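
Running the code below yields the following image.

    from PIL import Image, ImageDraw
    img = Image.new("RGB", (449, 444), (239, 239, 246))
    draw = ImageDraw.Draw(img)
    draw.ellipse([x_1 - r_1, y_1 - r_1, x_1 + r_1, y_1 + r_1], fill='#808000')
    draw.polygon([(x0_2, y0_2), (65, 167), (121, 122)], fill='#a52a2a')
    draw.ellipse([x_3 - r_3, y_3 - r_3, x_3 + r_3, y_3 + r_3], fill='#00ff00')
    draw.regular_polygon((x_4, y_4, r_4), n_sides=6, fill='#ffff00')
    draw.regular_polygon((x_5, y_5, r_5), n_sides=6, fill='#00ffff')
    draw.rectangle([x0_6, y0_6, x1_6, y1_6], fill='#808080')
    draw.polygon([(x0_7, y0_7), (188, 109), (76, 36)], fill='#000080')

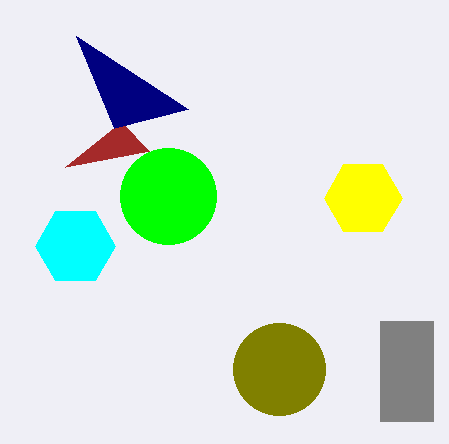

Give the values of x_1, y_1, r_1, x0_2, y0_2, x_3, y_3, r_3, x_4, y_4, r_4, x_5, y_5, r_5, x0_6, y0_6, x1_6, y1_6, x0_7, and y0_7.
x_1 = 279; y_1 = 369; r_1 = 46; x0_2 = 149; y0_2 = 151; x_3 = 168; y_3 = 196; r_3 = 48; x_4 = 363; y_4 = 198; r_4 = 39; x_5 = 75; y_5 = 246; r_5 = 40; x0_6 = 380; y0_6 = 321; x1_6 = 433; y1_6 = 421; x0_7 = 114; y0_7 = 128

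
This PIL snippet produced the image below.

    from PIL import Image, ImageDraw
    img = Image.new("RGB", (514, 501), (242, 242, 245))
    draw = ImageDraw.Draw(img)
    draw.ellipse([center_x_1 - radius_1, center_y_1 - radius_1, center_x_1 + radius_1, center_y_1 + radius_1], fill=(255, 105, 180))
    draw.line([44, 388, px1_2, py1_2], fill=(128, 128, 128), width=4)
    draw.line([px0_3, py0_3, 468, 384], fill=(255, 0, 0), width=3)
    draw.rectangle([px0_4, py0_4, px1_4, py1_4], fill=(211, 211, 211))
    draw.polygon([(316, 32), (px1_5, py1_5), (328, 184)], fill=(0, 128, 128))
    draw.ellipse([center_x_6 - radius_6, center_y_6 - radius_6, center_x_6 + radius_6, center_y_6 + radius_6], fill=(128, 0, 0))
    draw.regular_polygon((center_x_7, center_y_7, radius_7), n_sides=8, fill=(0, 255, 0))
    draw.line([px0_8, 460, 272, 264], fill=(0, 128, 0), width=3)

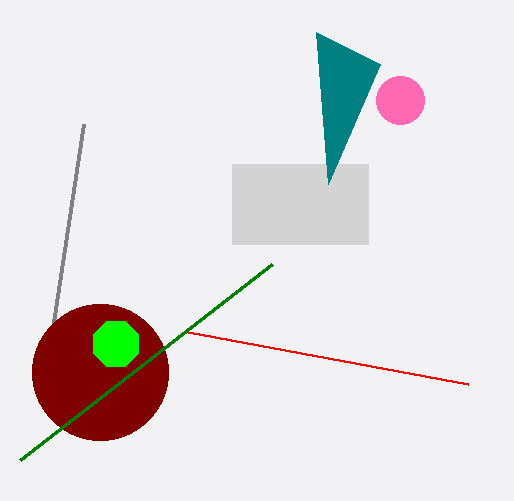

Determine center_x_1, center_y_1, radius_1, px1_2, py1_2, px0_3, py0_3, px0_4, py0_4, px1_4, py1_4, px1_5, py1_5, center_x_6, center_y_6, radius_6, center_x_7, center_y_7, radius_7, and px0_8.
center_x_1 = 400, center_y_1 = 100, radius_1 = 24, px1_2 = 84, py1_2 = 124, px0_3 = 188, py0_3 = 332, px0_4 = 232, py0_4 = 164, px1_4 = 368, py1_4 = 244, px1_5 = 380, py1_5 = 64, center_x_6 = 100, center_y_6 = 372, radius_6 = 68, center_x_7 = 116, center_y_7 = 344, radius_7 = 24, px0_8 = 20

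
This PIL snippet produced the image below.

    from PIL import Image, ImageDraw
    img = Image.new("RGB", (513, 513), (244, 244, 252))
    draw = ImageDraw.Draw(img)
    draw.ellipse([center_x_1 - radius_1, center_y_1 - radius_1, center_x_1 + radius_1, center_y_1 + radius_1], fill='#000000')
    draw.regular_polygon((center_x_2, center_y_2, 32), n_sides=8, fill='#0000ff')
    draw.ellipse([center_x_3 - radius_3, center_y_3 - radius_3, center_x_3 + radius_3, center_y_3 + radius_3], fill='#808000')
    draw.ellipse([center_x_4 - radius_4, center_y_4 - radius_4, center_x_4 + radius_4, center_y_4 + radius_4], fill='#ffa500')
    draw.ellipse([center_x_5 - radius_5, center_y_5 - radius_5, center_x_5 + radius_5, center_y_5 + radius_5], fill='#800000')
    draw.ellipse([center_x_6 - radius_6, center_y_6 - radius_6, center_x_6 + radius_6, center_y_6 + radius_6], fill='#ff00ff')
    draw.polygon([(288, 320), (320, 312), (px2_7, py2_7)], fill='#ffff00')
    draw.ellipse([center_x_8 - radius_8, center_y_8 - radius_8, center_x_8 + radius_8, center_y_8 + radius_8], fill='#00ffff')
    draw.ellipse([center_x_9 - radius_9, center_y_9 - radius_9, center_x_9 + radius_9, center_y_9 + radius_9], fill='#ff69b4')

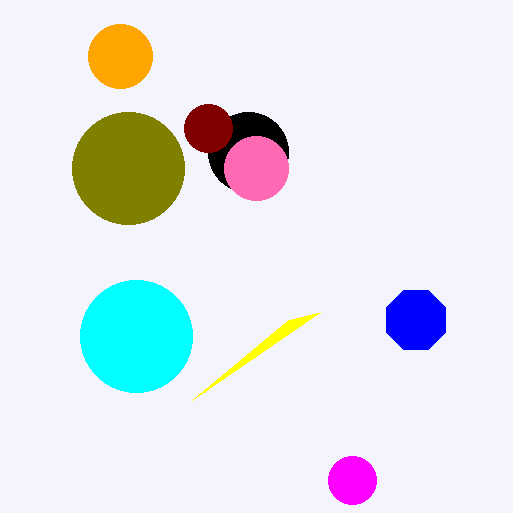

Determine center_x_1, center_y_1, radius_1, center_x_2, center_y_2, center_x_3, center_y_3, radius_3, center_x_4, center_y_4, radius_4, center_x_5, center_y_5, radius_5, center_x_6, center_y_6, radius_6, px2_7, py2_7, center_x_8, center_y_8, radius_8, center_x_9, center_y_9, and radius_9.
center_x_1 = 248, center_y_1 = 152, radius_1 = 40, center_x_2 = 416, center_y_2 = 320, center_x_3 = 128, center_y_3 = 168, radius_3 = 56, center_x_4 = 120, center_y_4 = 56, radius_4 = 32, center_x_5 = 208, center_y_5 = 128, radius_5 = 24, center_x_6 = 352, center_y_6 = 480, radius_6 = 24, px2_7 = 192, py2_7 = 400, center_x_8 = 136, center_y_8 = 336, radius_8 = 56, center_x_9 = 256, center_y_9 = 168, radius_9 = 32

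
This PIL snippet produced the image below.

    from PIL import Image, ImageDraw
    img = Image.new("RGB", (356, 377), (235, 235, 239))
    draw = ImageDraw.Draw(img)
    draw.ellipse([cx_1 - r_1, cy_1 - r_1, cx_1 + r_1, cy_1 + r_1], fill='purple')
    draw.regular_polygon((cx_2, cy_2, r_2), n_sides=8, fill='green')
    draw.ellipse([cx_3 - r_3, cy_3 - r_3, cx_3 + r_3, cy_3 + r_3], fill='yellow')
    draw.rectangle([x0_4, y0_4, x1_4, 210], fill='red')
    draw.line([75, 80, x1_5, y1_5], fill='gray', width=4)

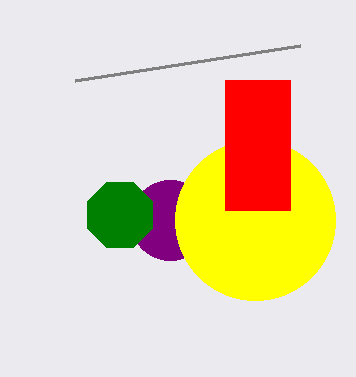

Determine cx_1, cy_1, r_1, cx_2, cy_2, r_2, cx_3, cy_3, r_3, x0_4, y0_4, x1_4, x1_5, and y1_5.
cx_1 = 170
cy_1 = 220
r_1 = 40
cx_2 = 120
cy_2 = 215
r_2 = 35
cx_3 = 255
cy_3 = 220
r_3 = 80
x0_4 = 225
y0_4 = 80
x1_4 = 290
x1_5 = 300
y1_5 = 45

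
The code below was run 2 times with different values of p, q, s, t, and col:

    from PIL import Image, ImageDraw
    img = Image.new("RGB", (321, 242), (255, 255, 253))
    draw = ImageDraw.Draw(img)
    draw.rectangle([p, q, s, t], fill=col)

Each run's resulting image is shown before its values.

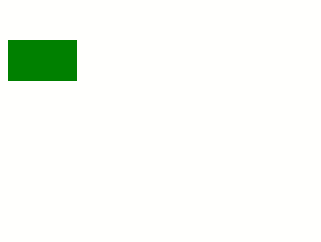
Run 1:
p = 8; q = 40; s = 76; t = 80; col = 'green'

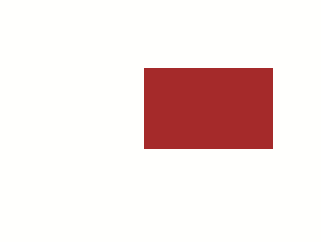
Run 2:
p = 144; q = 68; s = 272; t = 148; col = 'brown'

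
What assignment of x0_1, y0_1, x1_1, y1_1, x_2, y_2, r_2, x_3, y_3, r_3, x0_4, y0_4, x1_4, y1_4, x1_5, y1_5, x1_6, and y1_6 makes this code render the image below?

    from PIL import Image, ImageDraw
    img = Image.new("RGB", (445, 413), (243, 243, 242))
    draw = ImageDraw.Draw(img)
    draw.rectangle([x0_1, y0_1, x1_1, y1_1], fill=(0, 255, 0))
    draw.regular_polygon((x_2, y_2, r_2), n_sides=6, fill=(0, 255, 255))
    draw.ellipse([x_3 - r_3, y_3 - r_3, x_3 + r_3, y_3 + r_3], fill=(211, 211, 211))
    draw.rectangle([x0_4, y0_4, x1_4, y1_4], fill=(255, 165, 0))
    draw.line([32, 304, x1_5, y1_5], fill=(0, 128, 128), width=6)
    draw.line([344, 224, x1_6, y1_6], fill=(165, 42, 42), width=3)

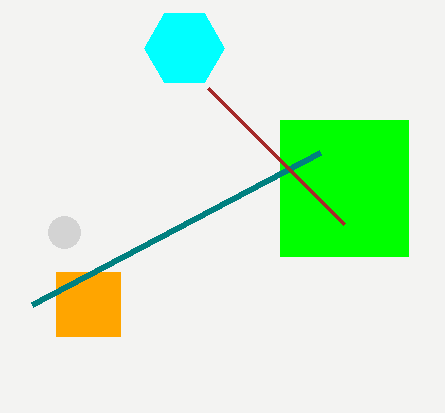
x0_1 = 280
y0_1 = 120
x1_1 = 408
y1_1 = 256
x_2 = 184
y_2 = 48
r_2 = 40
x_3 = 64
y_3 = 232
r_3 = 16
x0_4 = 56
y0_4 = 272
x1_4 = 120
y1_4 = 336
x1_5 = 320
y1_5 = 152
x1_6 = 208
y1_6 = 88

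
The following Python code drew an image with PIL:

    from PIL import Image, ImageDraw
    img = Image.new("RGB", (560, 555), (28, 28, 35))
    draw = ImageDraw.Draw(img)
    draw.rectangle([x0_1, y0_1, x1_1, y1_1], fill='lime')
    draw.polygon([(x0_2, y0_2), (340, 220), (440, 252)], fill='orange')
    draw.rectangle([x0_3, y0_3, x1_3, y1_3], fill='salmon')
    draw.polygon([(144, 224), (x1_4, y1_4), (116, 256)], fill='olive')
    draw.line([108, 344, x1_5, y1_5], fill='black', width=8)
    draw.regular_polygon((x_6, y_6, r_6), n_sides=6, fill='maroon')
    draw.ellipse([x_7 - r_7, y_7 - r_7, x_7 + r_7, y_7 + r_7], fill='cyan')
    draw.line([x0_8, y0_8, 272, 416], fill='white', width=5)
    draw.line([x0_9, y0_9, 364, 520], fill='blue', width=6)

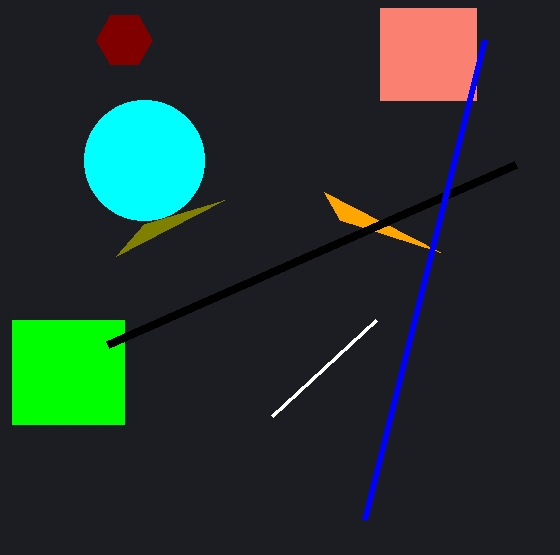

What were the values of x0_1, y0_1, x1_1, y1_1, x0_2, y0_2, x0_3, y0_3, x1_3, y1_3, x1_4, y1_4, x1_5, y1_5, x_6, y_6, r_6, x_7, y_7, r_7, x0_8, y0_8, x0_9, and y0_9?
x0_1 = 12; y0_1 = 320; x1_1 = 124; y1_1 = 424; x0_2 = 324; y0_2 = 192; x0_3 = 380; y0_3 = 8; x1_3 = 476; y1_3 = 100; x1_4 = 224; y1_4 = 200; x1_5 = 516; y1_5 = 164; x_6 = 124; y_6 = 40; r_6 = 28; x_7 = 144; y_7 = 160; r_7 = 60; x0_8 = 376; y0_8 = 320; x0_9 = 484; y0_9 = 40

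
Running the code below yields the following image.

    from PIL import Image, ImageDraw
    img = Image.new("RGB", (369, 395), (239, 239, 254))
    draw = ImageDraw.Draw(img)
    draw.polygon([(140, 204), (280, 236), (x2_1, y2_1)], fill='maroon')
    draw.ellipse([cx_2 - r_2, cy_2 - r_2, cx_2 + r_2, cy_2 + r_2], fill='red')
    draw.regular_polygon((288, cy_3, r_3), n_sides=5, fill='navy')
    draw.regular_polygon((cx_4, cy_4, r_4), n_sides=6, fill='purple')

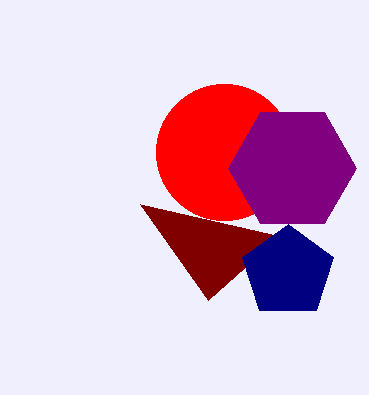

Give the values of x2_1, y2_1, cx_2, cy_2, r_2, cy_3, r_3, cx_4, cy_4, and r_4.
x2_1 = 208
y2_1 = 300
cx_2 = 224
cy_2 = 152
r_2 = 68
cy_3 = 272
r_3 = 48
cx_4 = 292
cy_4 = 168
r_4 = 64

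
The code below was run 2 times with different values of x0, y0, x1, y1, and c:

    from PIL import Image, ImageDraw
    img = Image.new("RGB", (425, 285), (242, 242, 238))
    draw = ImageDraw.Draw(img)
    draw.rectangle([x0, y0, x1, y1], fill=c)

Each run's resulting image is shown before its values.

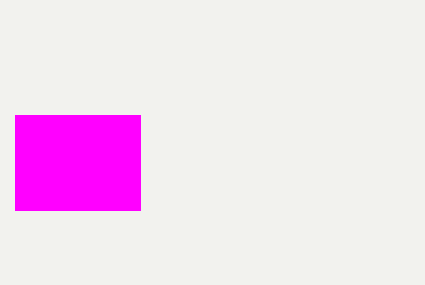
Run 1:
x0 = 15
y0 = 115
x1 = 140
y1 = 210
c = 'magenta'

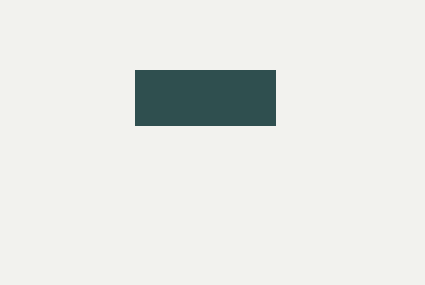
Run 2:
x0 = 135, y0 = 70, x1 = 275, y1 = 125, c = 'darkslategray'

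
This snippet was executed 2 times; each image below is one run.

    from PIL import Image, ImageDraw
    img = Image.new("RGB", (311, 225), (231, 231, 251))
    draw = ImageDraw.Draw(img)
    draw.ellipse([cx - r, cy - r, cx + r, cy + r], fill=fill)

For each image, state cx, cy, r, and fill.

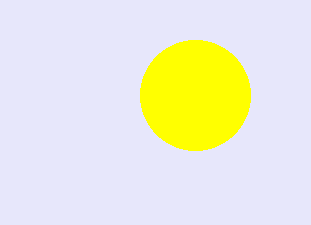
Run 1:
cx = 195; cy = 95; r = 55; fill = 'yellow'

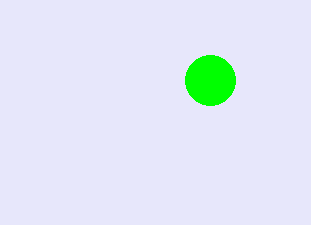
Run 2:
cx = 210, cy = 80, r = 25, fill = 'lime'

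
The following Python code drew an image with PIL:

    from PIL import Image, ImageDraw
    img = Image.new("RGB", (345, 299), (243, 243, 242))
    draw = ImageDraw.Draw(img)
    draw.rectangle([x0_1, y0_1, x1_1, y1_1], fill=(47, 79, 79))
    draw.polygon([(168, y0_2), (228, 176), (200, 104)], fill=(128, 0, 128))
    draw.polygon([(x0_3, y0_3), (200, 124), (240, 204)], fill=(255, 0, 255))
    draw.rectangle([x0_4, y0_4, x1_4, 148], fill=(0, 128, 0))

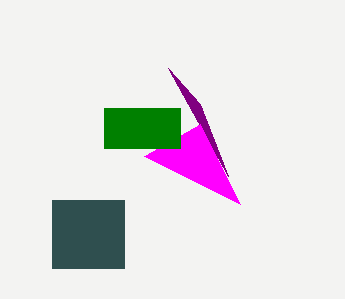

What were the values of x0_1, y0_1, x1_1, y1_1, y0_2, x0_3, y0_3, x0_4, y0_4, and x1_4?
x0_1 = 52; y0_1 = 200; x1_1 = 124; y1_1 = 268; y0_2 = 68; x0_3 = 144; y0_3 = 156; x0_4 = 104; y0_4 = 108; x1_4 = 180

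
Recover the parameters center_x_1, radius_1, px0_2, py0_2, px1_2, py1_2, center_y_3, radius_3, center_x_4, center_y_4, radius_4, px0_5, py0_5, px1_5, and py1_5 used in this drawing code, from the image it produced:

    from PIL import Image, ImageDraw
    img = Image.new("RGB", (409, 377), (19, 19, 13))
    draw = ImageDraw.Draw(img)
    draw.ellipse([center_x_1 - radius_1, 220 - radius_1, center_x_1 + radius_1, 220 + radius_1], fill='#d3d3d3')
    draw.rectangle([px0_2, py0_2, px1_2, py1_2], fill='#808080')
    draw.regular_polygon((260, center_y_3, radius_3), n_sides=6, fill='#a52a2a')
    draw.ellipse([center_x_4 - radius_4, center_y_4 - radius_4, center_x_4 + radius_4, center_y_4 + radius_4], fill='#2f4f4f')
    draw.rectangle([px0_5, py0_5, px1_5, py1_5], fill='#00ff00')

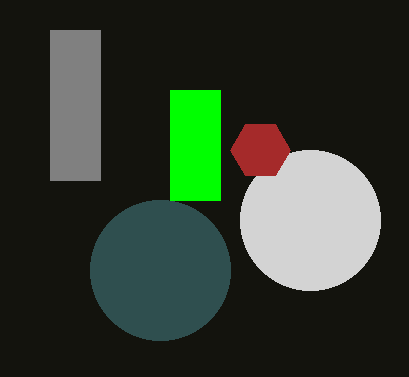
center_x_1 = 310
radius_1 = 70
px0_2 = 50
py0_2 = 30
px1_2 = 100
py1_2 = 180
center_y_3 = 150
radius_3 = 30
center_x_4 = 160
center_y_4 = 270
radius_4 = 70
px0_5 = 170
py0_5 = 90
px1_5 = 220
py1_5 = 200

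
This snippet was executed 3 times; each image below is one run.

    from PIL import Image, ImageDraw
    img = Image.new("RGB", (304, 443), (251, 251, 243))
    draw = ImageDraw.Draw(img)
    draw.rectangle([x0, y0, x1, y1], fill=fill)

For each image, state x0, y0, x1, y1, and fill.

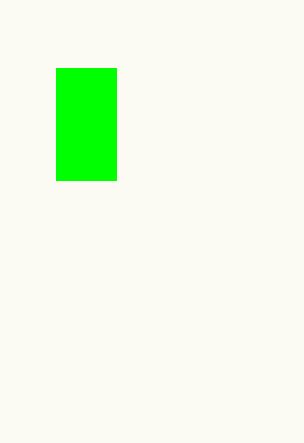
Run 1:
x0 = 56; y0 = 68; x1 = 116; y1 = 180; fill = 'lime'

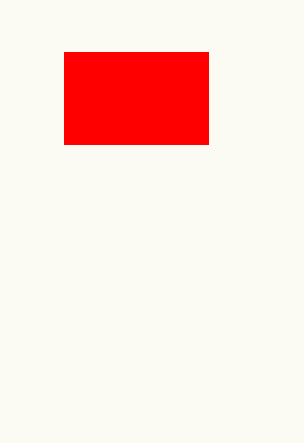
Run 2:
x0 = 64
y0 = 52
x1 = 208
y1 = 144
fill = 'red'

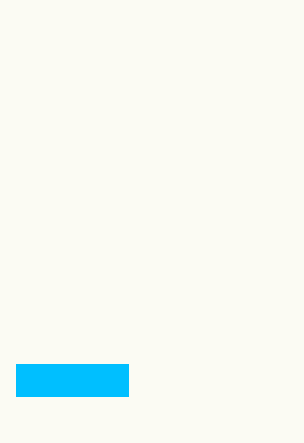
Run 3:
x0 = 16
y0 = 364
x1 = 128
y1 = 396
fill = 'deepskyblue'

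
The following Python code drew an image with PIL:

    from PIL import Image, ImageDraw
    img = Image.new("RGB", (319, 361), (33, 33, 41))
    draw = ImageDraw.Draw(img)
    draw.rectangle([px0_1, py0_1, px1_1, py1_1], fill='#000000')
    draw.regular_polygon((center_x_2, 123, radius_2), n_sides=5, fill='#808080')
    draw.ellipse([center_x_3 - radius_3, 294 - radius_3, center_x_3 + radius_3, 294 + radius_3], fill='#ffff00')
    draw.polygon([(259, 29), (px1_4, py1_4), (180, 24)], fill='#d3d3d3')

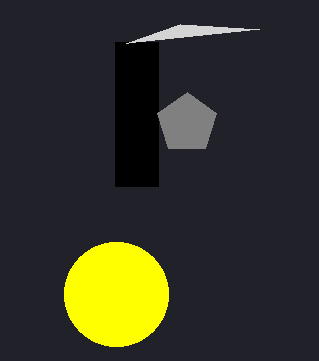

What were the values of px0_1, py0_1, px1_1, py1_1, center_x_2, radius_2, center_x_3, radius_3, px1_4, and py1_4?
px0_1 = 115, py0_1 = 42, px1_1 = 158, py1_1 = 186, center_x_2 = 187, radius_2 = 31, center_x_3 = 116, radius_3 = 52, px1_4 = 126, py1_4 = 43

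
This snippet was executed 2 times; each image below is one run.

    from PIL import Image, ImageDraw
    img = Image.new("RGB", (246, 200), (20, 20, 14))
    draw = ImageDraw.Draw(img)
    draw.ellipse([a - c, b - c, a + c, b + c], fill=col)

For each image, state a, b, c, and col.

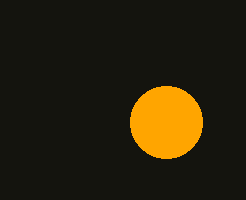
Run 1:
a = 166, b = 122, c = 36, col = 'orange'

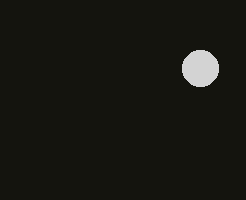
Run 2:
a = 200; b = 68; c = 18; col = 'lightgray'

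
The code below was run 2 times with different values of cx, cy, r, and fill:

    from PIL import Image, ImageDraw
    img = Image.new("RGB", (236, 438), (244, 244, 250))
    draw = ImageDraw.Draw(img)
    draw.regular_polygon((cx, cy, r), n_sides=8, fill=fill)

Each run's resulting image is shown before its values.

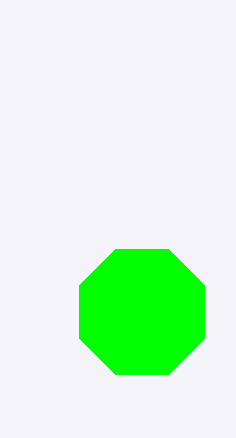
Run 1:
cx = 142
cy = 312
r = 68
fill = 'lime'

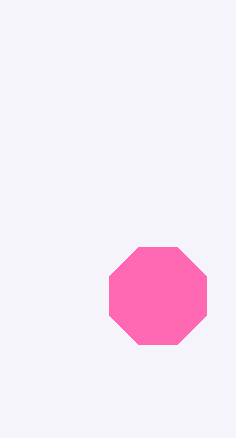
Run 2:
cx = 158
cy = 296
r = 52
fill = 'hotpink'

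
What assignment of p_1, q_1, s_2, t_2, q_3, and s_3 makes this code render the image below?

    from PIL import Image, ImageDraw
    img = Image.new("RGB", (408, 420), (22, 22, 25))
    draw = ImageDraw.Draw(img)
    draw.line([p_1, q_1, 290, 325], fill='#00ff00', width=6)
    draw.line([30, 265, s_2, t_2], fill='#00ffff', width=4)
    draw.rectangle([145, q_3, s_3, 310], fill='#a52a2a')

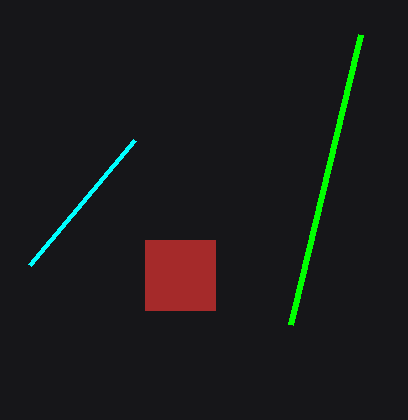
p_1 = 360; q_1 = 35; s_2 = 135; t_2 = 140; q_3 = 240; s_3 = 215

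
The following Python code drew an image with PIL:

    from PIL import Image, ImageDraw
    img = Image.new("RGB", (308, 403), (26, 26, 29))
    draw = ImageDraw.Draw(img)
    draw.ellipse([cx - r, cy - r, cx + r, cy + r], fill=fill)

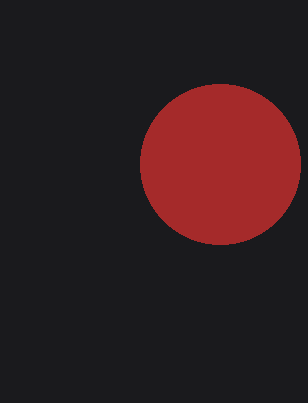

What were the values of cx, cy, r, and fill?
cx = 220; cy = 164; r = 80; fill = 'brown'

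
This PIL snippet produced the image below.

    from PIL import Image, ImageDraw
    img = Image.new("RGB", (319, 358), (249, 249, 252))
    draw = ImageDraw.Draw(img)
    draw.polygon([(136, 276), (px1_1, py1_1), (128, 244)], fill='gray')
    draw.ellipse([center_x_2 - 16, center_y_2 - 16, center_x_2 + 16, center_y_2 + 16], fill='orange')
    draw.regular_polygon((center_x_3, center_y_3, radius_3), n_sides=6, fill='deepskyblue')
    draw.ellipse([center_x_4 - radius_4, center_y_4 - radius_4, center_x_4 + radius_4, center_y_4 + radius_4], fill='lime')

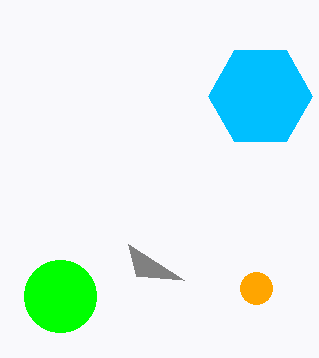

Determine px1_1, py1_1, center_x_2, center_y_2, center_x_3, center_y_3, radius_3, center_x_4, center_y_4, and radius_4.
px1_1 = 184
py1_1 = 280
center_x_2 = 256
center_y_2 = 288
center_x_3 = 260
center_y_3 = 96
radius_3 = 52
center_x_4 = 60
center_y_4 = 296
radius_4 = 36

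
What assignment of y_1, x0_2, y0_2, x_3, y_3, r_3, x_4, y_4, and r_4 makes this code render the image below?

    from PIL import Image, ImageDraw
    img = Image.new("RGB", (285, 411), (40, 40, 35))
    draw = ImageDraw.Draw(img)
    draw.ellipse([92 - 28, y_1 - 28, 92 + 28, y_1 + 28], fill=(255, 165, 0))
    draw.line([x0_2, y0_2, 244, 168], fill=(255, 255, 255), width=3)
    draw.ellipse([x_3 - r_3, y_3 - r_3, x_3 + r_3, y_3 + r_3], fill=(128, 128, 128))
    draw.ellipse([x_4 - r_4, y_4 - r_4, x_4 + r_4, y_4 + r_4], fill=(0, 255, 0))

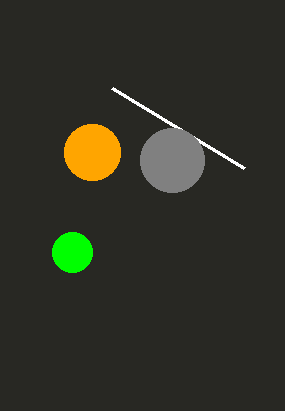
y_1 = 152, x0_2 = 112, y0_2 = 88, x_3 = 172, y_3 = 160, r_3 = 32, x_4 = 72, y_4 = 252, r_4 = 20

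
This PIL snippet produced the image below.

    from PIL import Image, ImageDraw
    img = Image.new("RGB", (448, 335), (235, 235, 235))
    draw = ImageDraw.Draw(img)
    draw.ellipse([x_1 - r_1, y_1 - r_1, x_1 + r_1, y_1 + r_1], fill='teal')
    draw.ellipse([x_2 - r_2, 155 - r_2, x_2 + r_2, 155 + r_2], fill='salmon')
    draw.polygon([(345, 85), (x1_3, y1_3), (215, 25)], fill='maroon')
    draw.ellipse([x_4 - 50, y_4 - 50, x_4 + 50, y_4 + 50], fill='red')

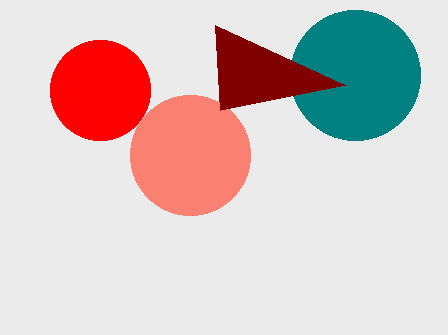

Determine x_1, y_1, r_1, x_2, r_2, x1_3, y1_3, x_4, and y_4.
x_1 = 355
y_1 = 75
r_1 = 65
x_2 = 190
r_2 = 60
x1_3 = 220
y1_3 = 110
x_4 = 100
y_4 = 90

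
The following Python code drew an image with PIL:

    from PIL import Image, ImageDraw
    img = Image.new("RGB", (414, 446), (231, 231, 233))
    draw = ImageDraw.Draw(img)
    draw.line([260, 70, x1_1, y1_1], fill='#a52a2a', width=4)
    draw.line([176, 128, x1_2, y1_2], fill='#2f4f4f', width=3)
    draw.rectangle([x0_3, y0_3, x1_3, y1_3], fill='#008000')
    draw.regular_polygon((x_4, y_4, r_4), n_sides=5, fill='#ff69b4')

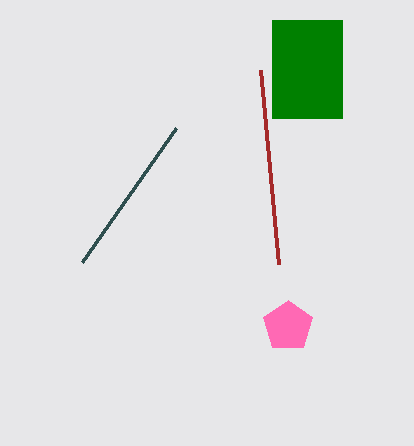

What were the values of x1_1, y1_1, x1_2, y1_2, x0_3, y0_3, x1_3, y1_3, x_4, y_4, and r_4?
x1_1 = 278; y1_1 = 264; x1_2 = 82; y1_2 = 262; x0_3 = 272; y0_3 = 20; x1_3 = 342; y1_3 = 118; x_4 = 288; y_4 = 326; r_4 = 26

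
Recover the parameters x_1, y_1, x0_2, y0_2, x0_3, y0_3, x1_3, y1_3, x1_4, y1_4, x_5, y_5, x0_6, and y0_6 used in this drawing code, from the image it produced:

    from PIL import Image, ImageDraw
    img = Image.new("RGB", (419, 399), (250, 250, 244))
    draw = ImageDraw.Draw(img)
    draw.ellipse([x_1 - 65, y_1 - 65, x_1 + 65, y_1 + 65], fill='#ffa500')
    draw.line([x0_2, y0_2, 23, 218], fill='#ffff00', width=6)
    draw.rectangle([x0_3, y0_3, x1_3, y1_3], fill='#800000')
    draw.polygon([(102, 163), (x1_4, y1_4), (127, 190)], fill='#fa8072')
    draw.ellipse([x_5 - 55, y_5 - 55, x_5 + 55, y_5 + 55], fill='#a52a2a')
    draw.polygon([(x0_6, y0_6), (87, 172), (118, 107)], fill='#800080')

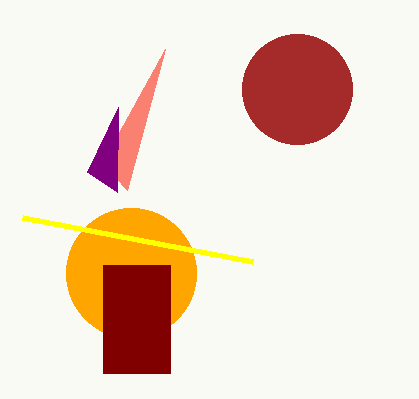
x_1 = 131, y_1 = 273, x0_2 = 253, y0_2 = 262, x0_3 = 103, y0_3 = 265, x1_3 = 170, y1_3 = 373, x1_4 = 165, y1_4 = 49, x_5 = 297, y_5 = 89, x0_6 = 117, y0_6 = 192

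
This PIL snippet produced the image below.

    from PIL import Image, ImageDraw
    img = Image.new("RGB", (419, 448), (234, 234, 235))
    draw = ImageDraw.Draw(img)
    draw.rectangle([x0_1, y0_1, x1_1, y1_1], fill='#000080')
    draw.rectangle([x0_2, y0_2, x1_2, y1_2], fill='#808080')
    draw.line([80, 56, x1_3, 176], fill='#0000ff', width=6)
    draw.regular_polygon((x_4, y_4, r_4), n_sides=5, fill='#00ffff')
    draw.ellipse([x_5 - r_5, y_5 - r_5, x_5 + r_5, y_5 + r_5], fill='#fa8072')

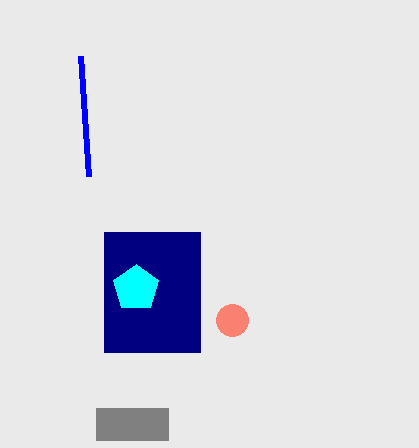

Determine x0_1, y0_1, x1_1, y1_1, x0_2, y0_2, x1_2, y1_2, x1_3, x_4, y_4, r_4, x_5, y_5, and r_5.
x0_1 = 104, y0_1 = 232, x1_1 = 200, y1_1 = 352, x0_2 = 96, y0_2 = 408, x1_2 = 168, y1_2 = 440, x1_3 = 88, x_4 = 136, y_4 = 288, r_4 = 24, x_5 = 232, y_5 = 320, r_5 = 16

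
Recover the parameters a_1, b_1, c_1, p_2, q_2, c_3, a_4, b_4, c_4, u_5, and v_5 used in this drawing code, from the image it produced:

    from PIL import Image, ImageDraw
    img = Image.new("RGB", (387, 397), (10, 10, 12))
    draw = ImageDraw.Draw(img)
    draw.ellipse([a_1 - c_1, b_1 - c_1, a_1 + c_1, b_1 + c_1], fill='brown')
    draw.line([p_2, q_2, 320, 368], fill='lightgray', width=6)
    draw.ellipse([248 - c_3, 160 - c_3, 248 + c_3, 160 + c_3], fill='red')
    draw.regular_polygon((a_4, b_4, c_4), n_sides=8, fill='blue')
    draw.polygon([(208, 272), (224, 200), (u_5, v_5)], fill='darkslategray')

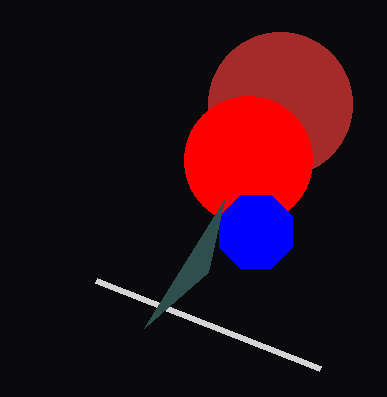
a_1 = 280
b_1 = 104
c_1 = 72
p_2 = 96
q_2 = 280
c_3 = 64
a_4 = 256
b_4 = 232
c_4 = 40
u_5 = 144
v_5 = 328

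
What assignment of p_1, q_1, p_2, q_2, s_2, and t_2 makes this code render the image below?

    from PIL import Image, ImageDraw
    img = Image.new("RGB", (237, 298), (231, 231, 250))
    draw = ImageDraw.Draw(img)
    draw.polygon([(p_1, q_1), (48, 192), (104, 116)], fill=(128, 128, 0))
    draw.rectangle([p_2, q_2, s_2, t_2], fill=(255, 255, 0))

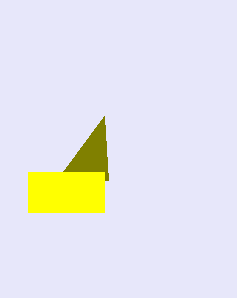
p_1 = 108
q_1 = 180
p_2 = 28
q_2 = 172
s_2 = 104
t_2 = 212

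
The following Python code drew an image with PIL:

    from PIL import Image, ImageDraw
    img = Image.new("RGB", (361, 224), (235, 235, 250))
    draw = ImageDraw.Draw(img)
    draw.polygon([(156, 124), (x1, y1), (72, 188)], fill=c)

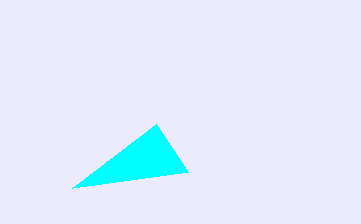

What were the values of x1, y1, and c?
x1 = 188, y1 = 172, c = 'cyan'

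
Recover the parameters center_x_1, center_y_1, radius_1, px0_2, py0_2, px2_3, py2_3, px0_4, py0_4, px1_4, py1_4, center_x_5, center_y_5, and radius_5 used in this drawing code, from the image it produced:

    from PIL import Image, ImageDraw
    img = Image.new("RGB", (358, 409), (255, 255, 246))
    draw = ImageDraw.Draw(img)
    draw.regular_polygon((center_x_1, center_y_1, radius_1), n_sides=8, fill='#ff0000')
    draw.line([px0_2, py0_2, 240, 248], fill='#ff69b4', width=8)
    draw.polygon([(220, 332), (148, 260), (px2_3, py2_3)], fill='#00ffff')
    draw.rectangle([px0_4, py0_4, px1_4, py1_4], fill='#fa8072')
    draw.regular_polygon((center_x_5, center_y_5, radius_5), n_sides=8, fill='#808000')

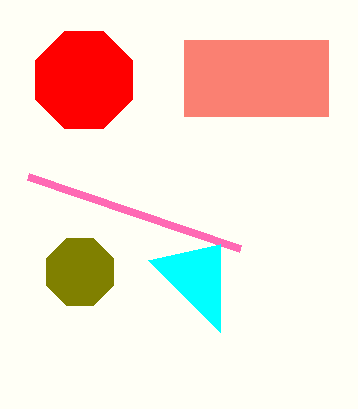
center_x_1 = 84; center_y_1 = 80; radius_1 = 52; px0_2 = 28; py0_2 = 176; px2_3 = 220; py2_3 = 244; px0_4 = 184; py0_4 = 40; px1_4 = 328; py1_4 = 116; center_x_5 = 80; center_y_5 = 272; radius_5 = 36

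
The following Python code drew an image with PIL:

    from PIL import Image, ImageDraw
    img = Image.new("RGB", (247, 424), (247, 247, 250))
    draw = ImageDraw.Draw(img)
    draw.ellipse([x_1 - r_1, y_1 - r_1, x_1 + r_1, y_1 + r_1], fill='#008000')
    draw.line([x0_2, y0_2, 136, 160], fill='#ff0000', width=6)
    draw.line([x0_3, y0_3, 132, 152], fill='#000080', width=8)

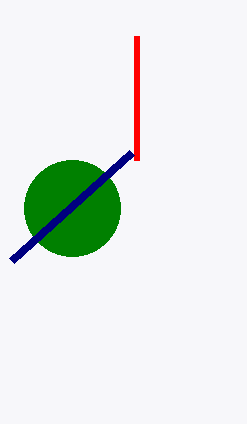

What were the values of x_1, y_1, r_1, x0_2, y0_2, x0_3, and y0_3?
x_1 = 72
y_1 = 208
r_1 = 48
x0_2 = 136
y0_2 = 36
x0_3 = 12
y0_3 = 260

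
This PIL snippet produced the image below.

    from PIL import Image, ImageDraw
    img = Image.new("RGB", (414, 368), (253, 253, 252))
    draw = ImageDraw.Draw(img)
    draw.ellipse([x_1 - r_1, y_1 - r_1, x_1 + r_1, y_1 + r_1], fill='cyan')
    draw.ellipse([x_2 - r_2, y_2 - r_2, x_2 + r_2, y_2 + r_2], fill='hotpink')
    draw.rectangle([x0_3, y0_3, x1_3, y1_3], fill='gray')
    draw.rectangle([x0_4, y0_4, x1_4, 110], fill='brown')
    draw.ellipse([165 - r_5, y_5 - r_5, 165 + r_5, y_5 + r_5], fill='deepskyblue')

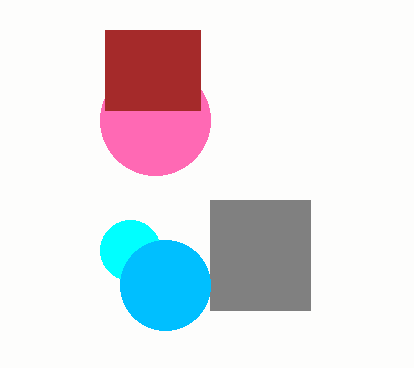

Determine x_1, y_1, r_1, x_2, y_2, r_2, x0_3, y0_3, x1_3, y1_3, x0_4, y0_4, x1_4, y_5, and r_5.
x_1 = 130; y_1 = 250; r_1 = 30; x_2 = 155; y_2 = 120; r_2 = 55; x0_3 = 210; y0_3 = 200; x1_3 = 310; y1_3 = 310; x0_4 = 105; y0_4 = 30; x1_4 = 200; y_5 = 285; r_5 = 45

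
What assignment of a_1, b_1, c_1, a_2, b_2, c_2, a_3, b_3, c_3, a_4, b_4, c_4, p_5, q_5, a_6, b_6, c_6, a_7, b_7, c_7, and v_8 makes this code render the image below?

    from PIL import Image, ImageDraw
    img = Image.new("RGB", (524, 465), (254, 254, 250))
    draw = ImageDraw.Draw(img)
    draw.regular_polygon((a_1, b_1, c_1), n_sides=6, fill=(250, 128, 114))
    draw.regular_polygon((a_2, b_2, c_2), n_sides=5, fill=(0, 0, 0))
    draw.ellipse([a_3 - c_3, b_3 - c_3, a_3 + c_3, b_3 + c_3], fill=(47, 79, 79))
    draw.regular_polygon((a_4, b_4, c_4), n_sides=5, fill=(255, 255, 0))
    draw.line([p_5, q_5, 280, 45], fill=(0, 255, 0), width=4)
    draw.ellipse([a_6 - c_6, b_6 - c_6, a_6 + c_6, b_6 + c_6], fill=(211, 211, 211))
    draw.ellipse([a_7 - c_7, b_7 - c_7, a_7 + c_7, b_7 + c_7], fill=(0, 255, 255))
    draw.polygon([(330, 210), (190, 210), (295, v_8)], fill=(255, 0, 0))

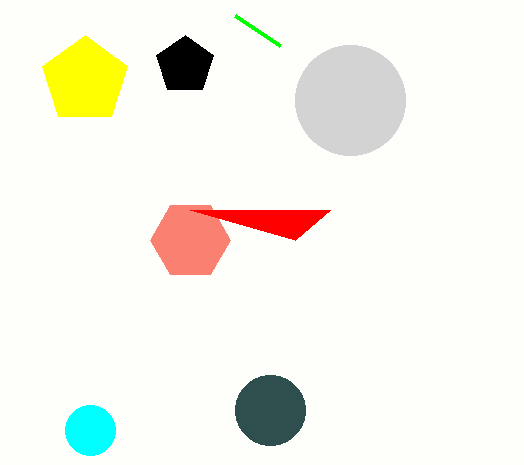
a_1 = 190
b_1 = 240
c_1 = 40
a_2 = 185
b_2 = 65
c_2 = 30
a_3 = 270
b_3 = 410
c_3 = 35
a_4 = 85
b_4 = 80
c_4 = 45
p_5 = 235
q_5 = 15
a_6 = 350
b_6 = 100
c_6 = 55
a_7 = 90
b_7 = 430
c_7 = 25
v_8 = 240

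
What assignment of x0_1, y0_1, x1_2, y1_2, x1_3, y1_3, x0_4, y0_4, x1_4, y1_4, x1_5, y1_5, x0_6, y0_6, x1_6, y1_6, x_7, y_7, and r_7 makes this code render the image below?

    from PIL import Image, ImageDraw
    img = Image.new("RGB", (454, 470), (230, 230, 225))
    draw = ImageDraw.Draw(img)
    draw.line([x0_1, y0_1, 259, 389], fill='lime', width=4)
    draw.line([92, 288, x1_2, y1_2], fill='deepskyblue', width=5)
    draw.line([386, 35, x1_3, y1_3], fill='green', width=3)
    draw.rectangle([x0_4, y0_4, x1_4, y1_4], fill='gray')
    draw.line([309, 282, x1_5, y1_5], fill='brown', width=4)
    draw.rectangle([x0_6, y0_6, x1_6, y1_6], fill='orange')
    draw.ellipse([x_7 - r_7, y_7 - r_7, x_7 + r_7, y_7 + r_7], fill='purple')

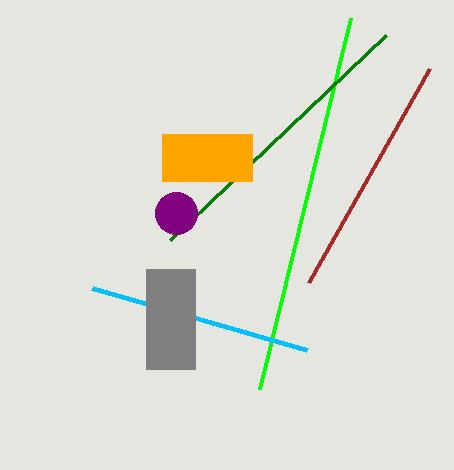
x0_1 = 350
y0_1 = 18
x1_2 = 307
y1_2 = 350
x1_3 = 170
y1_3 = 240
x0_4 = 146
y0_4 = 269
x1_4 = 195
y1_4 = 369
x1_5 = 430
y1_5 = 68
x0_6 = 162
y0_6 = 134
x1_6 = 252
y1_6 = 181
x_7 = 176
y_7 = 213
r_7 = 21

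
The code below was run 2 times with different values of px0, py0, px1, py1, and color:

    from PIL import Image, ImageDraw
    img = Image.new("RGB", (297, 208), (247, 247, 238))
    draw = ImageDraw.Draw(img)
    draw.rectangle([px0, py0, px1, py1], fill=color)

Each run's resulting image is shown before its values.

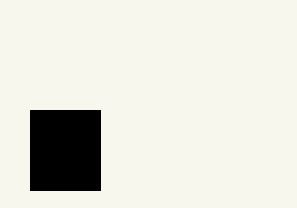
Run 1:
px0 = 30, py0 = 110, px1 = 100, py1 = 190, color = 'black'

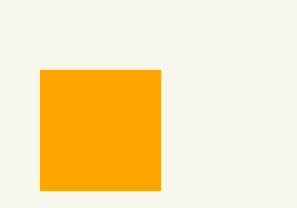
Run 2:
px0 = 40
py0 = 70
px1 = 160
py1 = 190
color = 'orange'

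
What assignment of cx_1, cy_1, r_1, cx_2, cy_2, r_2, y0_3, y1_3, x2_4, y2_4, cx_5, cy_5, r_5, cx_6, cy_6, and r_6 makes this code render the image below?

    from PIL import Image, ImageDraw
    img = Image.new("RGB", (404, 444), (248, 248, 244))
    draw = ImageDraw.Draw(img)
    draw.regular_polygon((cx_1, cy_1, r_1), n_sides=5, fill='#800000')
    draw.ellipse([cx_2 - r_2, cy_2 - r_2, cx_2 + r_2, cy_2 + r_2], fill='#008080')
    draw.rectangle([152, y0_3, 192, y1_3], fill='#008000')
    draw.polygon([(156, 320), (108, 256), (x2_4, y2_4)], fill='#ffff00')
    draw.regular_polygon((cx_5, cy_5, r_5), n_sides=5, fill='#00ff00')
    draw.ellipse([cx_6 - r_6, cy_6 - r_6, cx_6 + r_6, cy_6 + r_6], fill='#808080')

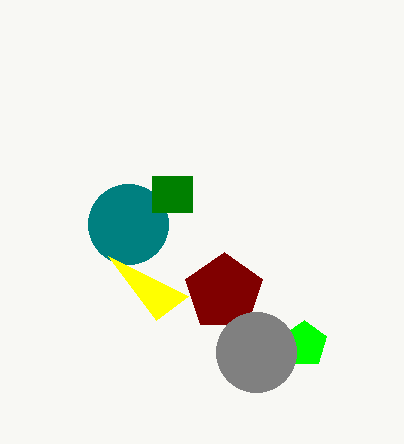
cx_1 = 224, cy_1 = 292, r_1 = 40, cx_2 = 128, cy_2 = 224, r_2 = 40, y0_3 = 176, y1_3 = 212, x2_4 = 188, y2_4 = 296, cx_5 = 304, cy_5 = 344, r_5 = 24, cx_6 = 256, cy_6 = 352, r_6 = 40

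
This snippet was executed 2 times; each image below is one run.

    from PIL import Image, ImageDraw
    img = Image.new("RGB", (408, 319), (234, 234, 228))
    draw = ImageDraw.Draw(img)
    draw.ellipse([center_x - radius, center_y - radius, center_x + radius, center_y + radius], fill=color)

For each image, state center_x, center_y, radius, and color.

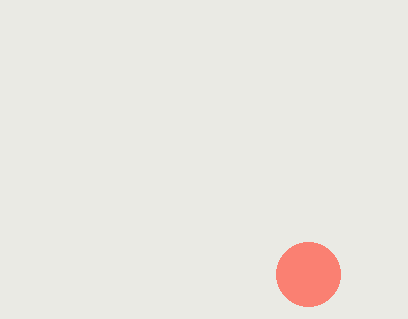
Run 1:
center_x = 308; center_y = 274; radius = 32; color = 'salmon'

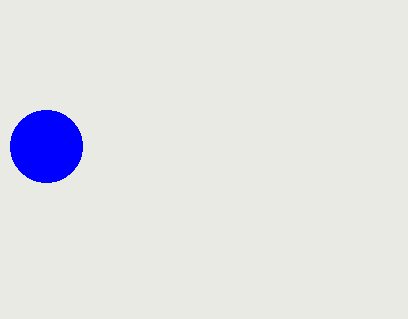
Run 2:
center_x = 46, center_y = 146, radius = 36, color = 'blue'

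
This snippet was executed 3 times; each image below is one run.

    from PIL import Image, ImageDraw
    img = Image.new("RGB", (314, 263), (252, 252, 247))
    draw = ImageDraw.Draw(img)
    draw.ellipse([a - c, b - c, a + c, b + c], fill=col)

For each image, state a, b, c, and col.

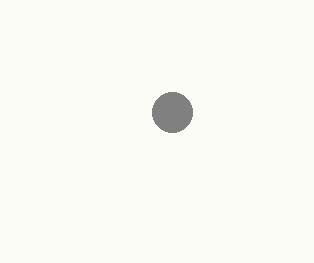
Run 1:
a = 172; b = 112; c = 20; col = 'gray'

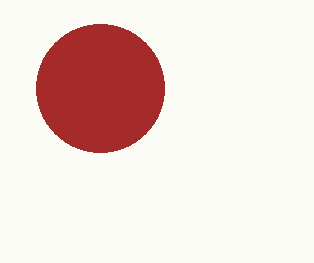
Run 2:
a = 100, b = 88, c = 64, col = 'brown'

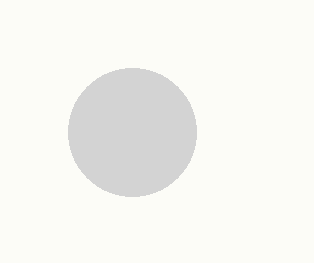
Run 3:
a = 132; b = 132; c = 64; col = 'lightgray'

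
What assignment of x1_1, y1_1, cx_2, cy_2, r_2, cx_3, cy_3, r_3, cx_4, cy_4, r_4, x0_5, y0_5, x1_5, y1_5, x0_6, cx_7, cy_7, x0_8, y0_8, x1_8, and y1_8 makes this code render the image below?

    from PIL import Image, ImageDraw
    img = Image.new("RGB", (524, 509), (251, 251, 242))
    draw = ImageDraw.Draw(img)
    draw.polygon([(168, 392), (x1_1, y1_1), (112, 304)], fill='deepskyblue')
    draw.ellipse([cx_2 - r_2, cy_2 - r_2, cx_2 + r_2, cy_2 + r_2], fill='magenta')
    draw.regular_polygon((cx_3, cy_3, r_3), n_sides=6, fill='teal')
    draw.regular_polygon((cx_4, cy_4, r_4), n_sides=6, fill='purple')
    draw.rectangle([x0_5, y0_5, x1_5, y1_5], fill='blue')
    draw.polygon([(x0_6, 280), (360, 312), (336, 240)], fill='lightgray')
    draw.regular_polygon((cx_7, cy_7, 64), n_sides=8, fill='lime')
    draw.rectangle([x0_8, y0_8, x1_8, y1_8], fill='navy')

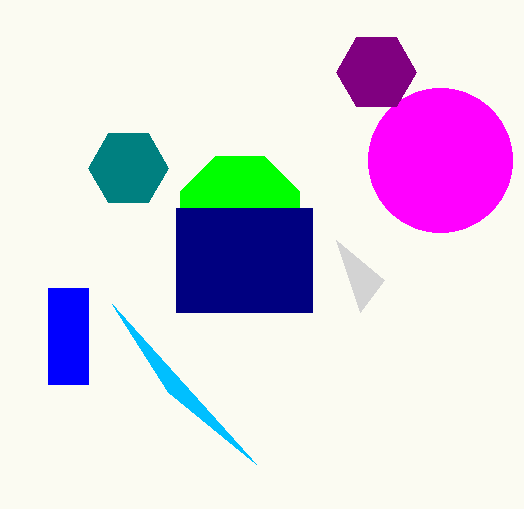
x1_1 = 256, y1_1 = 464, cx_2 = 440, cy_2 = 160, r_2 = 72, cx_3 = 128, cy_3 = 168, r_3 = 40, cx_4 = 376, cy_4 = 72, r_4 = 40, x0_5 = 48, y0_5 = 288, x1_5 = 88, y1_5 = 384, x0_6 = 384, cx_7 = 240, cy_7 = 216, x0_8 = 176, y0_8 = 208, x1_8 = 312, y1_8 = 312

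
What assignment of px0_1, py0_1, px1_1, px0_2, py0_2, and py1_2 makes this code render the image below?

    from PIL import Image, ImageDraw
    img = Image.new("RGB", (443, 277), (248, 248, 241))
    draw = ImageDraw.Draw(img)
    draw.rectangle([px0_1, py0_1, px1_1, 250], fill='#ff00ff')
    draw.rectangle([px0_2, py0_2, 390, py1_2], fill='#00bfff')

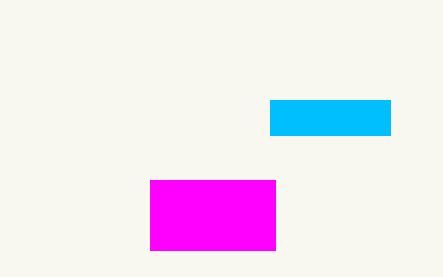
px0_1 = 150
py0_1 = 180
px1_1 = 275
px0_2 = 270
py0_2 = 100
py1_2 = 135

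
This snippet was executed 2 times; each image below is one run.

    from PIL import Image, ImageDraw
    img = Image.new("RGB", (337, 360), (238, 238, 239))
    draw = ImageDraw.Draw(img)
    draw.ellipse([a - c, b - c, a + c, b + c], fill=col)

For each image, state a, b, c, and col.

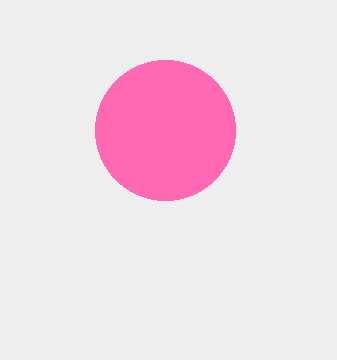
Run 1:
a = 165
b = 130
c = 70
col = 'hotpink'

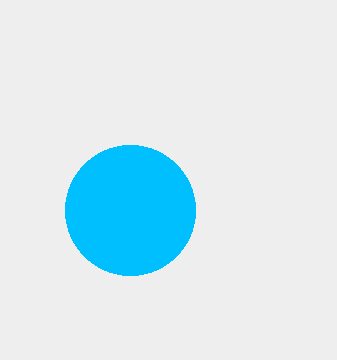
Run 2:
a = 130; b = 210; c = 65; col = 'deepskyblue'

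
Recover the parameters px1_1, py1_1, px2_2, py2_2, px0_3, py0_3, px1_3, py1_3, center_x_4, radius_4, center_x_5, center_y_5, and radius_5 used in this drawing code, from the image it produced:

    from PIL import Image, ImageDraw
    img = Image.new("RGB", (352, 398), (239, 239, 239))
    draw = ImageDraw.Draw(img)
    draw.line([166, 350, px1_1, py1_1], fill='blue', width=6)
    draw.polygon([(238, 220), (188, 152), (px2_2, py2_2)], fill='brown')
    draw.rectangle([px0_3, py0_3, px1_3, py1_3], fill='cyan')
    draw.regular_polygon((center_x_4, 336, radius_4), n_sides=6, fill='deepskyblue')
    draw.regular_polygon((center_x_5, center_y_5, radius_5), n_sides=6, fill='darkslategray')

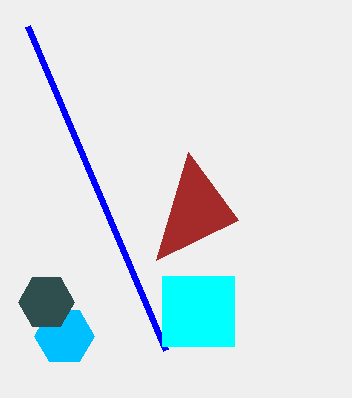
px1_1 = 28, py1_1 = 26, px2_2 = 156, py2_2 = 260, px0_3 = 162, py0_3 = 276, px1_3 = 234, py1_3 = 346, center_x_4 = 64, radius_4 = 30, center_x_5 = 46, center_y_5 = 302, radius_5 = 28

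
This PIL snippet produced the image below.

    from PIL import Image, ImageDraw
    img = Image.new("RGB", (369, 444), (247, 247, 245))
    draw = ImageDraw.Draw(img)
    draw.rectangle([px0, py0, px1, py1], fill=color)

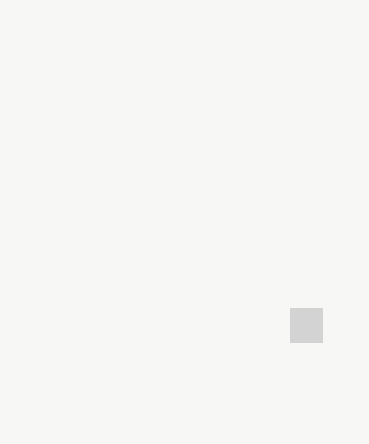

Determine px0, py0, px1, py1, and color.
px0 = 290
py0 = 308
px1 = 322
py1 = 342
color = 'lightgray'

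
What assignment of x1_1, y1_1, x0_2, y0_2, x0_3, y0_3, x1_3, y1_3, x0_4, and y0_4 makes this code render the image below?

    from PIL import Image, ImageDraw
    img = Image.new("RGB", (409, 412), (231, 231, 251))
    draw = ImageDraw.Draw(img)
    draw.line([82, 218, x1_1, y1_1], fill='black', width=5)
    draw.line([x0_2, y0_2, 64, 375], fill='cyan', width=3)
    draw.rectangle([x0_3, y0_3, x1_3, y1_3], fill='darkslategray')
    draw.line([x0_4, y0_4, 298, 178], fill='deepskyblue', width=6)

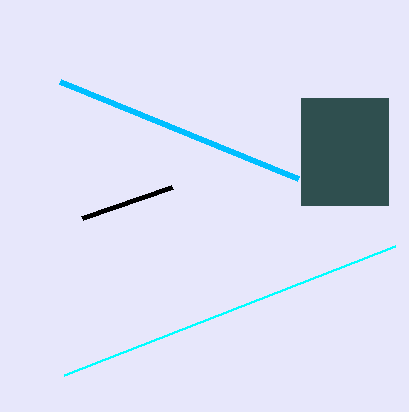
x1_1 = 172, y1_1 = 187, x0_2 = 395, y0_2 = 246, x0_3 = 301, y0_3 = 98, x1_3 = 388, y1_3 = 205, x0_4 = 60, y0_4 = 81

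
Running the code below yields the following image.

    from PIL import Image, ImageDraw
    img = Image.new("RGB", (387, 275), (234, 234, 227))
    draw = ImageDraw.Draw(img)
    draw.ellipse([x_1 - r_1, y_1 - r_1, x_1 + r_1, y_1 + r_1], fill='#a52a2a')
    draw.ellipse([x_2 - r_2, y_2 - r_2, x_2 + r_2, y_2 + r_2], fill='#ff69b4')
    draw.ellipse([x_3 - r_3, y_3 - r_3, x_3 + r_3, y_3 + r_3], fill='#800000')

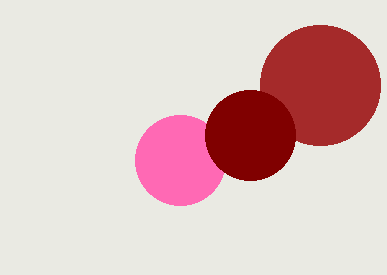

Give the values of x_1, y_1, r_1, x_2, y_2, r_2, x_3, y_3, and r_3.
x_1 = 320
y_1 = 85
r_1 = 60
x_2 = 180
y_2 = 160
r_2 = 45
x_3 = 250
y_3 = 135
r_3 = 45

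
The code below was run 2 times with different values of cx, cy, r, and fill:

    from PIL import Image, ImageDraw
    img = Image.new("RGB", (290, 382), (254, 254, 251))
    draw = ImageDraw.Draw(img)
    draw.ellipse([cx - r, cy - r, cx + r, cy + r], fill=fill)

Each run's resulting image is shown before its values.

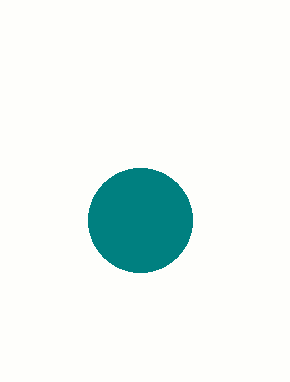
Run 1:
cx = 140; cy = 220; r = 52; fill = 'teal'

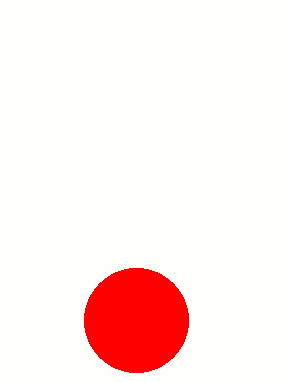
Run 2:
cx = 136; cy = 320; r = 52; fill = 'red'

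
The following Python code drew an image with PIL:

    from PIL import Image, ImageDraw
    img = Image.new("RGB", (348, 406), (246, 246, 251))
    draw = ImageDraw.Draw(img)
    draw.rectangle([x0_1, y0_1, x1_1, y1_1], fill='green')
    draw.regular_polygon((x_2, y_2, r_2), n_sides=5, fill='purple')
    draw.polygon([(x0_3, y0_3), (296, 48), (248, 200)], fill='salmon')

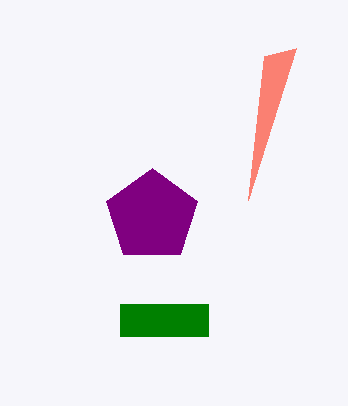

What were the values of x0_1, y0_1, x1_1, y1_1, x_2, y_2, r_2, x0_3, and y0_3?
x0_1 = 120; y0_1 = 304; x1_1 = 208; y1_1 = 336; x_2 = 152; y_2 = 216; r_2 = 48; x0_3 = 264; y0_3 = 56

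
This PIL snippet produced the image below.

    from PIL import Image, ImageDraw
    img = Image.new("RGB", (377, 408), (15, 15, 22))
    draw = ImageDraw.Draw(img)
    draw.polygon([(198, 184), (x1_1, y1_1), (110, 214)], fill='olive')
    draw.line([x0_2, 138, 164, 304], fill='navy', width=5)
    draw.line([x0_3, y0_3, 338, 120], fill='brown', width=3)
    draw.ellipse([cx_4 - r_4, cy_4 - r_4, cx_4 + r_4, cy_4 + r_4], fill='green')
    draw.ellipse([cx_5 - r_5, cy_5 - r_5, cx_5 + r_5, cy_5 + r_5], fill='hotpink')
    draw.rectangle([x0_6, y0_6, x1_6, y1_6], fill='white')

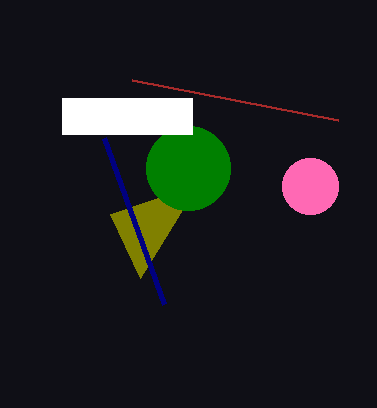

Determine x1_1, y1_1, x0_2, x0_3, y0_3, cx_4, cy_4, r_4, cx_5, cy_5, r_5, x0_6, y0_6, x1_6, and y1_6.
x1_1 = 140; y1_1 = 278; x0_2 = 104; x0_3 = 132; y0_3 = 80; cx_4 = 188; cy_4 = 168; r_4 = 42; cx_5 = 310; cy_5 = 186; r_5 = 28; x0_6 = 62; y0_6 = 98; x1_6 = 192; y1_6 = 134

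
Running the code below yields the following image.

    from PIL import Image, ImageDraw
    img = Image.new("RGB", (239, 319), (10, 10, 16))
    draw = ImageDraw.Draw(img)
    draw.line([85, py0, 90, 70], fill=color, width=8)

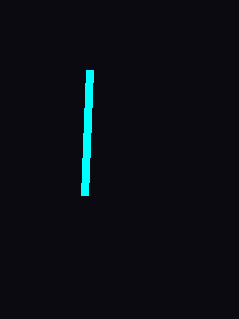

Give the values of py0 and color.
py0 = 195
color = 'cyan'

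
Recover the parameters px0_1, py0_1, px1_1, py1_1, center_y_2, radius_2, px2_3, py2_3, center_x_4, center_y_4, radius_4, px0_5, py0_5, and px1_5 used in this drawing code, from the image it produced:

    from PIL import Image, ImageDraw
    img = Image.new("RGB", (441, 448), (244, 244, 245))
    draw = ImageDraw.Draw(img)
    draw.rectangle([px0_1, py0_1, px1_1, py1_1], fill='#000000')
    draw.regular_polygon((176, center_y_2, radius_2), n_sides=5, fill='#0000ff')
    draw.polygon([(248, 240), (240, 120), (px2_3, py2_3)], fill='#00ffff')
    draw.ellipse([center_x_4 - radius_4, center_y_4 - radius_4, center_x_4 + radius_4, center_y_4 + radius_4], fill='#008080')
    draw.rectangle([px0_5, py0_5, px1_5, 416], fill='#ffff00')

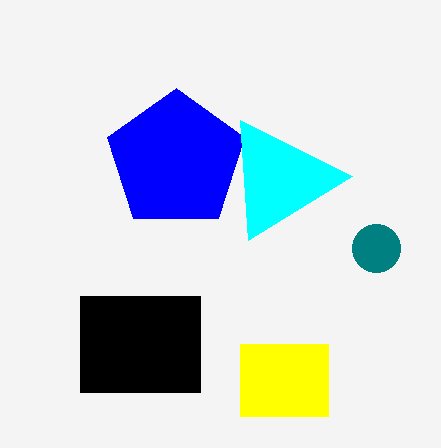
px0_1 = 80, py0_1 = 296, px1_1 = 200, py1_1 = 392, center_y_2 = 160, radius_2 = 72, px2_3 = 352, py2_3 = 176, center_x_4 = 376, center_y_4 = 248, radius_4 = 24, px0_5 = 240, py0_5 = 344, px1_5 = 328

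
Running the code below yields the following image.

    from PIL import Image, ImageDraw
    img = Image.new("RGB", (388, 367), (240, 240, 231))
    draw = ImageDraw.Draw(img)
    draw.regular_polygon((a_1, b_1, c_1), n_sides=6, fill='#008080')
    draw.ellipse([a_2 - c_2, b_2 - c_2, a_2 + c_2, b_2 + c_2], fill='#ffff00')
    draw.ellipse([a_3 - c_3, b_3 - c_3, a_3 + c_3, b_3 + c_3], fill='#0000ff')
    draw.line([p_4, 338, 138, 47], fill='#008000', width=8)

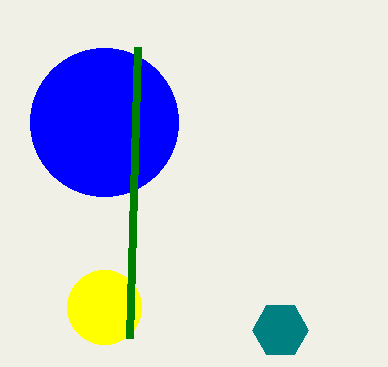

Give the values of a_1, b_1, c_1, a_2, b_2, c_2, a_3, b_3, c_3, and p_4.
a_1 = 280
b_1 = 330
c_1 = 28
a_2 = 104
b_2 = 307
c_2 = 37
a_3 = 104
b_3 = 122
c_3 = 74
p_4 = 130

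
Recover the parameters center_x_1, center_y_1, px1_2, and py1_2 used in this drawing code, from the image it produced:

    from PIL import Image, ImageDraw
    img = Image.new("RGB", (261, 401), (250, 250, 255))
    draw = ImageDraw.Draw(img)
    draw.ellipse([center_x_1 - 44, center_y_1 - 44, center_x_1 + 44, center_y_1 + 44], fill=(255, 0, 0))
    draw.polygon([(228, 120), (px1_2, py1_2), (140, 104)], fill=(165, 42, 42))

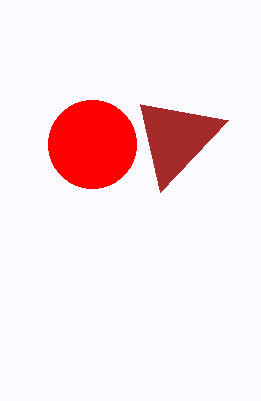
center_x_1 = 92; center_y_1 = 144; px1_2 = 160; py1_2 = 192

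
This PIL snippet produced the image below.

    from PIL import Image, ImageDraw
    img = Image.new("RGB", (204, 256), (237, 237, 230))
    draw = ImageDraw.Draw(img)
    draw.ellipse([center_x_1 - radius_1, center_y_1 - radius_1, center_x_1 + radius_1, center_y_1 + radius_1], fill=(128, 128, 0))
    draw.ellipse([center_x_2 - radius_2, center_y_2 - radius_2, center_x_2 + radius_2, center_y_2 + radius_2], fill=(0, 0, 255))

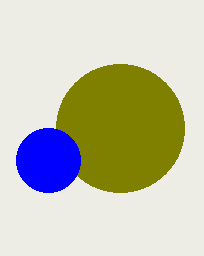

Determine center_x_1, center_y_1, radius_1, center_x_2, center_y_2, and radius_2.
center_x_1 = 120
center_y_1 = 128
radius_1 = 64
center_x_2 = 48
center_y_2 = 160
radius_2 = 32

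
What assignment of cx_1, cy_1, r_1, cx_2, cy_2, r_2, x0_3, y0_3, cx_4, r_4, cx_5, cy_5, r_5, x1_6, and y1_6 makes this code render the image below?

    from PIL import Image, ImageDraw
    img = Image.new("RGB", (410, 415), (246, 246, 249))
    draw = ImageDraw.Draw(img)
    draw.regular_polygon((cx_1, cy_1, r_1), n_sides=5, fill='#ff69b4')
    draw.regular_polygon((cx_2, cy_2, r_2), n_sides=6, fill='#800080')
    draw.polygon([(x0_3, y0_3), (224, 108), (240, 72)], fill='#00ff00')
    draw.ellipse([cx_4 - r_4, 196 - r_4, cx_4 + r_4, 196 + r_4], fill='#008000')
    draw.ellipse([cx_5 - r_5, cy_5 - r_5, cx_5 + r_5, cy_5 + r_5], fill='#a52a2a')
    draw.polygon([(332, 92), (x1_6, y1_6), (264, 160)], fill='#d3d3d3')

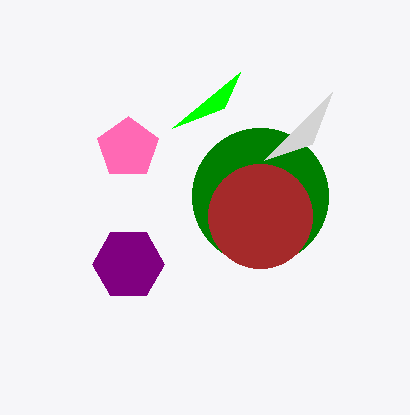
cx_1 = 128
cy_1 = 148
r_1 = 32
cx_2 = 128
cy_2 = 264
r_2 = 36
x0_3 = 172
y0_3 = 128
cx_4 = 260
r_4 = 68
cx_5 = 260
cy_5 = 216
r_5 = 52
x1_6 = 312
y1_6 = 144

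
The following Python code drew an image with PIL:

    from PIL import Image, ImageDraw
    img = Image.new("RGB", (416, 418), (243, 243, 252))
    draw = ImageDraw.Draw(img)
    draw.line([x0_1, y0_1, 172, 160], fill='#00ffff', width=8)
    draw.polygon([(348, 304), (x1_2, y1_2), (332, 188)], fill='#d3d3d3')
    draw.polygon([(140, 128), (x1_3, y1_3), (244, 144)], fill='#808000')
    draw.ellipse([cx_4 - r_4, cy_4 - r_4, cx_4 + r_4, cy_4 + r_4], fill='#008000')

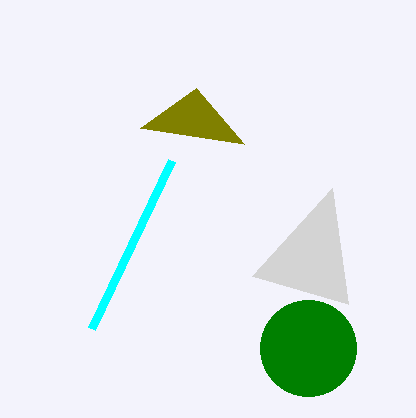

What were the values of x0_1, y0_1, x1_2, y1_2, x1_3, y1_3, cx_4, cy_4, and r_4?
x0_1 = 92
y0_1 = 328
x1_2 = 252
y1_2 = 276
x1_3 = 196
y1_3 = 88
cx_4 = 308
cy_4 = 348
r_4 = 48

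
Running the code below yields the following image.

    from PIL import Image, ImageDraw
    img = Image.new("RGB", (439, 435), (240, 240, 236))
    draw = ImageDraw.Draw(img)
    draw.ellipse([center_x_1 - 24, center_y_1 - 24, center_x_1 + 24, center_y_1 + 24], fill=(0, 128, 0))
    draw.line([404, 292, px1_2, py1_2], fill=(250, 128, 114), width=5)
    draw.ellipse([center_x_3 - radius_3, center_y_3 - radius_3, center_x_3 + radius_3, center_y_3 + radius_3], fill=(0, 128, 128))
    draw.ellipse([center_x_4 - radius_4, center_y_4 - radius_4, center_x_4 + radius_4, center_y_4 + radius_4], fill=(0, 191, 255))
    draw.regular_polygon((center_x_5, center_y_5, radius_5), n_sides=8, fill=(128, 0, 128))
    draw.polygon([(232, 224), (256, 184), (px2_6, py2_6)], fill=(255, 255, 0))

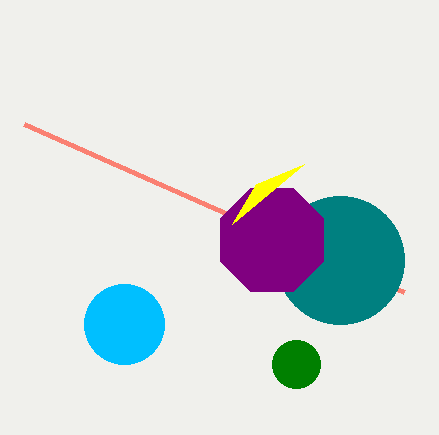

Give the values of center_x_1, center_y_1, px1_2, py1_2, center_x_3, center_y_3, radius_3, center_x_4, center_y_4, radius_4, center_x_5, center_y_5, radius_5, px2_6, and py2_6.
center_x_1 = 296
center_y_1 = 364
px1_2 = 24
py1_2 = 124
center_x_3 = 340
center_y_3 = 260
radius_3 = 64
center_x_4 = 124
center_y_4 = 324
radius_4 = 40
center_x_5 = 272
center_y_5 = 240
radius_5 = 56
px2_6 = 304
py2_6 = 164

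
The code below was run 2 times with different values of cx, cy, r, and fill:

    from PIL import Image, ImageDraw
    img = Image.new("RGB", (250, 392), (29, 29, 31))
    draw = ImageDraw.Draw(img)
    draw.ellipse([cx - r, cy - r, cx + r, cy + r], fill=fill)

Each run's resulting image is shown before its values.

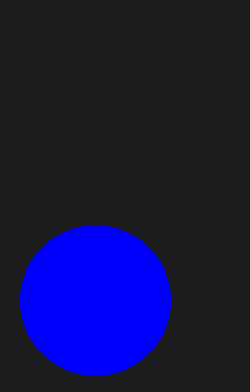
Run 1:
cx = 95
cy = 300
r = 75
fill = 'blue'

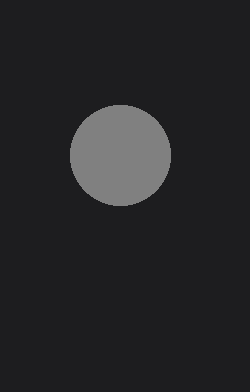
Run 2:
cx = 120
cy = 155
r = 50
fill = 'gray'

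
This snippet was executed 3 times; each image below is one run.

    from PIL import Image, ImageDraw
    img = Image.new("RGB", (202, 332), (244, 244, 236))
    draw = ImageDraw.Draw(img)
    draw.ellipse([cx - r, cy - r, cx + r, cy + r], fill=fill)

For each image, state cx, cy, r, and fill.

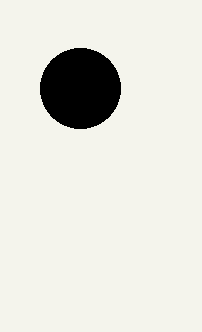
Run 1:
cx = 80, cy = 88, r = 40, fill = 'black'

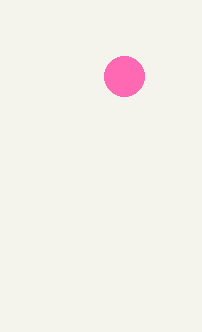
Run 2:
cx = 124; cy = 76; r = 20; fill = 'hotpink'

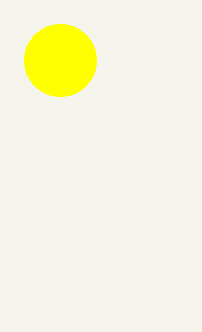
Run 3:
cx = 60
cy = 60
r = 36
fill = 'yellow'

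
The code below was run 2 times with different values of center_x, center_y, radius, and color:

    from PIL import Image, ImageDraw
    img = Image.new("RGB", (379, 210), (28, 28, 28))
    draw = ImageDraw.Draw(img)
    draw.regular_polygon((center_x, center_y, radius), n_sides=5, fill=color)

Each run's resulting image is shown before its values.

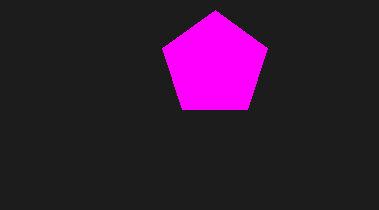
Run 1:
center_x = 215
center_y = 65
radius = 55
color = 'magenta'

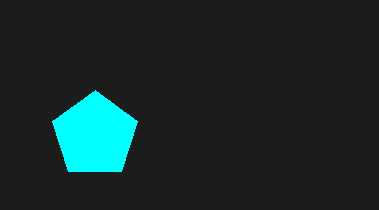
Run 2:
center_x = 95, center_y = 135, radius = 45, color = 'cyan'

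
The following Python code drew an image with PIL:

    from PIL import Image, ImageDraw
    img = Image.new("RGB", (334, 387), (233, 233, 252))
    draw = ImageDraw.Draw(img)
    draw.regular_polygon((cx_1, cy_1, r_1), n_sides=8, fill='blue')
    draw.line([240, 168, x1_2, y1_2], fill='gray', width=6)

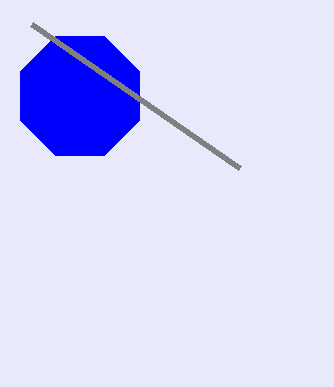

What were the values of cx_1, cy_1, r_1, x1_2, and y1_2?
cx_1 = 80
cy_1 = 96
r_1 = 64
x1_2 = 32
y1_2 = 24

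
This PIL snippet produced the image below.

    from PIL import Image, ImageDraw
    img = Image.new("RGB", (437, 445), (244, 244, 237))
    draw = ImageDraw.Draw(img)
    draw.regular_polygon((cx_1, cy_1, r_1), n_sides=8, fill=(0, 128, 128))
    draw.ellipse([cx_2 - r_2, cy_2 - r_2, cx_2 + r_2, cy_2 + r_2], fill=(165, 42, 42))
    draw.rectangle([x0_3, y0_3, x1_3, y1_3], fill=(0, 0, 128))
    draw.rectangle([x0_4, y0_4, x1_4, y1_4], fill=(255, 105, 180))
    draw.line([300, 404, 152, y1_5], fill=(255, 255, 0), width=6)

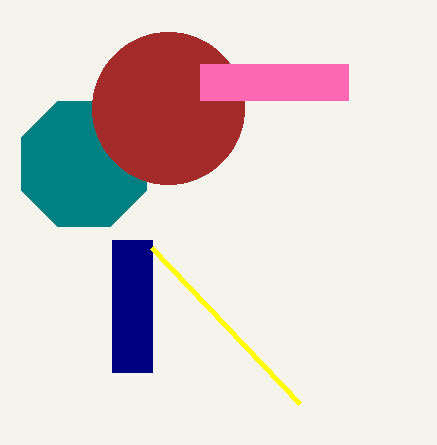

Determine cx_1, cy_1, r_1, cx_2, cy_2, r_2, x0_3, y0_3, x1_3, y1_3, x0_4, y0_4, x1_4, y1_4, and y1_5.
cx_1 = 84, cy_1 = 164, r_1 = 68, cx_2 = 168, cy_2 = 108, r_2 = 76, x0_3 = 112, y0_3 = 240, x1_3 = 152, y1_3 = 372, x0_4 = 200, y0_4 = 64, x1_4 = 348, y1_4 = 100, y1_5 = 248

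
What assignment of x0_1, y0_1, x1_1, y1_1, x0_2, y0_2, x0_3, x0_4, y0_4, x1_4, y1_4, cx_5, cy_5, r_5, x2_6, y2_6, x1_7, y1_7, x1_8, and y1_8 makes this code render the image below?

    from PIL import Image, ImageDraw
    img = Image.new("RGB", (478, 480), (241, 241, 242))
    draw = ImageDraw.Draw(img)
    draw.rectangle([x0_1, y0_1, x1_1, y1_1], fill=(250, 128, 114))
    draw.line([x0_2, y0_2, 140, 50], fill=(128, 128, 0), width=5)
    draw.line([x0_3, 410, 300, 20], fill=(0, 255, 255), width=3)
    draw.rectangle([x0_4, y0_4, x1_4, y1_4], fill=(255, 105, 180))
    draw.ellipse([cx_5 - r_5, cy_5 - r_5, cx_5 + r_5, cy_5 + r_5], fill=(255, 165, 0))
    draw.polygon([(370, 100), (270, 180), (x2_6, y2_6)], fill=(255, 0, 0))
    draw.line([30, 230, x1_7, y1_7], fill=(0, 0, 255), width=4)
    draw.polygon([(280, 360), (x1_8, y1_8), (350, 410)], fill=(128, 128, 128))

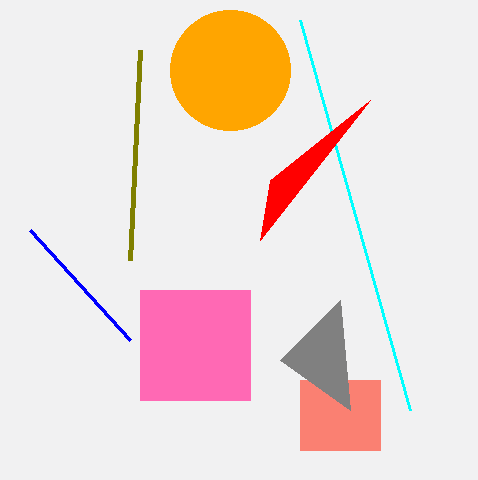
x0_1 = 300; y0_1 = 380; x1_1 = 380; y1_1 = 450; x0_2 = 130; y0_2 = 260; x0_3 = 410; x0_4 = 140; y0_4 = 290; x1_4 = 250; y1_4 = 400; cx_5 = 230; cy_5 = 70; r_5 = 60; x2_6 = 260; y2_6 = 240; x1_7 = 130; y1_7 = 340; x1_8 = 340; y1_8 = 300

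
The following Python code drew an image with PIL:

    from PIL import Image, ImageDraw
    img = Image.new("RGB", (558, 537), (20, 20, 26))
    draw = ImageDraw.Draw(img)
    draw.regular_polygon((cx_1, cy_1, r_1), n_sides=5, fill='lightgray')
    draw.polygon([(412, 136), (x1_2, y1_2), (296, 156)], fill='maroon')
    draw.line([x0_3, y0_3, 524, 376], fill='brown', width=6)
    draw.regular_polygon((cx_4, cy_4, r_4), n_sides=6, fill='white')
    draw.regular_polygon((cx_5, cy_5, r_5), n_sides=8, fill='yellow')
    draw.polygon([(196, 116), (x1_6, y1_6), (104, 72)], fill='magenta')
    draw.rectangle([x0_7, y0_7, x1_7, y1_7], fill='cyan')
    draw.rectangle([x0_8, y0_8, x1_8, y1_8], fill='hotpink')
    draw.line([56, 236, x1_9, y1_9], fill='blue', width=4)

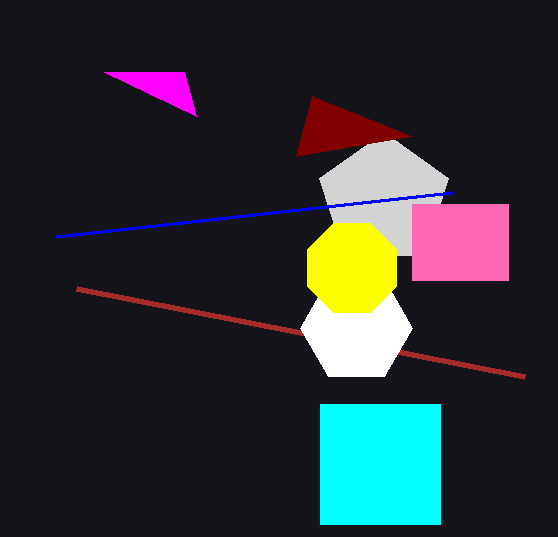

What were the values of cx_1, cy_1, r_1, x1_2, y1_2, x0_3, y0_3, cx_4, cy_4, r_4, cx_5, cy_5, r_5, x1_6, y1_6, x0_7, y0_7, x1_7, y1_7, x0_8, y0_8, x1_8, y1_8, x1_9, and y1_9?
cx_1 = 384
cy_1 = 200
r_1 = 68
x1_2 = 312
y1_2 = 96
x0_3 = 76
y0_3 = 288
cx_4 = 356
cy_4 = 328
r_4 = 56
cx_5 = 352
cy_5 = 268
r_5 = 48
x1_6 = 184
y1_6 = 72
x0_7 = 320
y0_7 = 404
x1_7 = 440
y1_7 = 524
x0_8 = 412
y0_8 = 204
x1_8 = 508
y1_8 = 280
x1_9 = 452
y1_9 = 192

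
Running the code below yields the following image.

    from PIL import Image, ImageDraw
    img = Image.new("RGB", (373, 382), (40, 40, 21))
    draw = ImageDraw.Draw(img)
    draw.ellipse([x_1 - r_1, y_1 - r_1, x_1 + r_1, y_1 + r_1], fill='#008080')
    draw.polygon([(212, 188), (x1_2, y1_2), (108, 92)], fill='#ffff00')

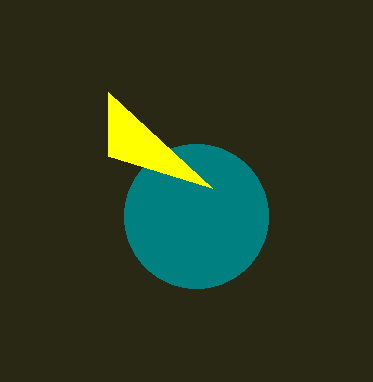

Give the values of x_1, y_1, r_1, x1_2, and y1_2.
x_1 = 196
y_1 = 216
r_1 = 72
x1_2 = 108
y1_2 = 156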